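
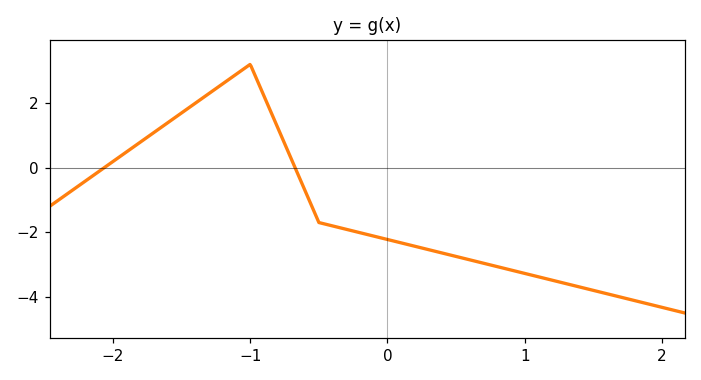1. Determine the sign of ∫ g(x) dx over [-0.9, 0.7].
negative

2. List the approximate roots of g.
-2.06, -0.673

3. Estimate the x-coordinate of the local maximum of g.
-1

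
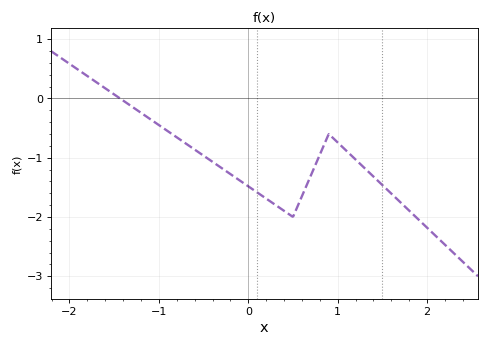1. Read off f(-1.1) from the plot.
-0.3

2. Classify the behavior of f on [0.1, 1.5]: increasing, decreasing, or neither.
neither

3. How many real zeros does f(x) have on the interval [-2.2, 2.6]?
1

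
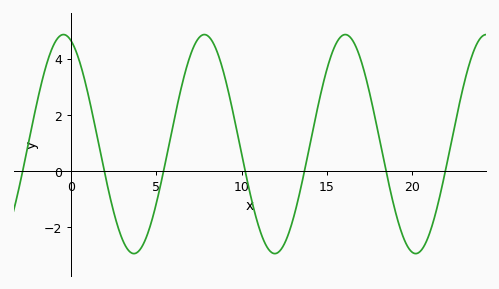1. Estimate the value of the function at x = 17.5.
2.81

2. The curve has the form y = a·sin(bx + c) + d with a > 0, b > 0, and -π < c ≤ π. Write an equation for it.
y = 3.89sin(0.76x + 1.91) + 0.96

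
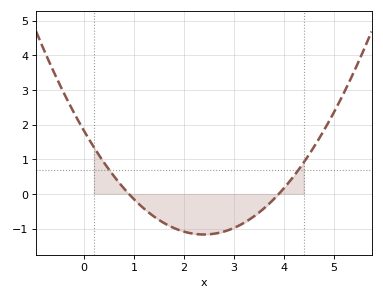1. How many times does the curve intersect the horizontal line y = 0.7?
2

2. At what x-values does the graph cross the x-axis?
0.9, 3.9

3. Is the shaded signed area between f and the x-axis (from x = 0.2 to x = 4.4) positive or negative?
negative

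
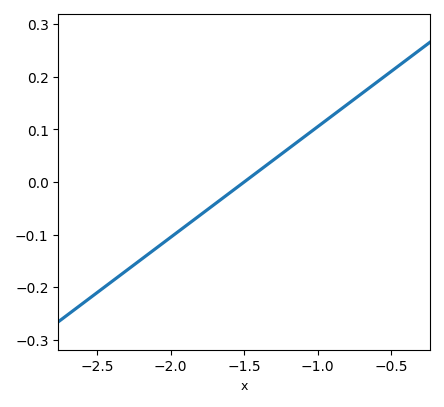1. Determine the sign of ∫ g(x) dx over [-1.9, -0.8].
positive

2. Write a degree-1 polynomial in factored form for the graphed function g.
y = 0.21(x + 1.5)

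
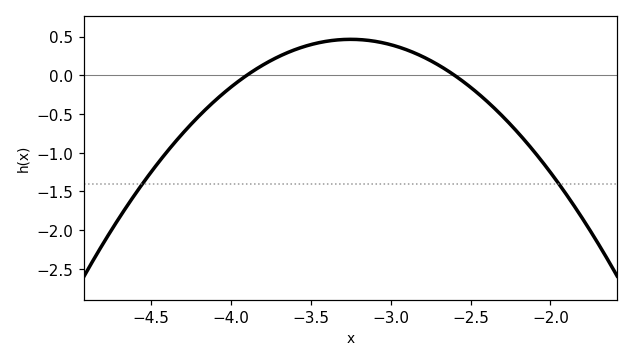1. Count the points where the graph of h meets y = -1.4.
2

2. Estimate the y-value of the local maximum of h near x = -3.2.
0.465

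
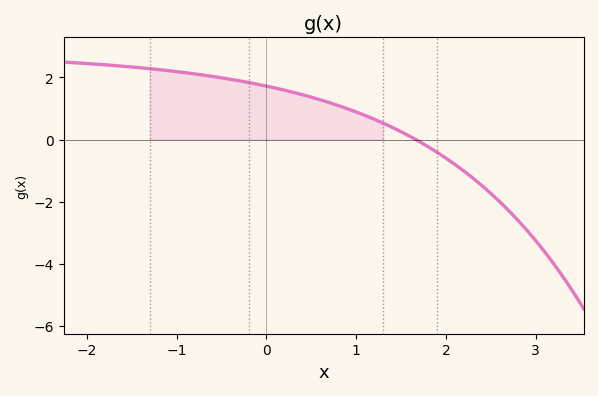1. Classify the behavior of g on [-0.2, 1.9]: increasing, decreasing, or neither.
decreasing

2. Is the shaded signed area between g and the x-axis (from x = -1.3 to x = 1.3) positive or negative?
positive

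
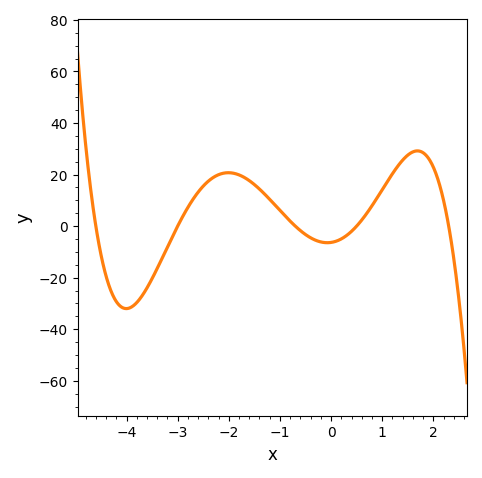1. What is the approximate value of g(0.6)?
2.36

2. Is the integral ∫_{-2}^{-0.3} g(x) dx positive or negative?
positive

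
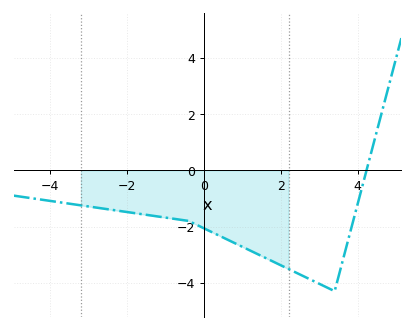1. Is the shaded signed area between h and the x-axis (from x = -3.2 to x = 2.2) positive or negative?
negative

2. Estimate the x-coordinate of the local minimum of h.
3.4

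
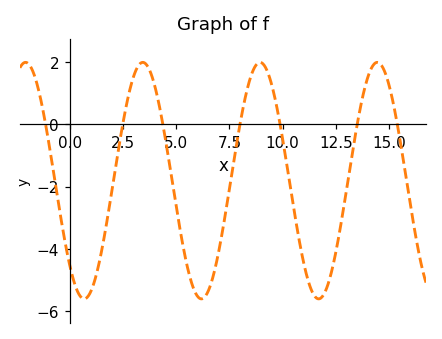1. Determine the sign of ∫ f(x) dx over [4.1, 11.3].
negative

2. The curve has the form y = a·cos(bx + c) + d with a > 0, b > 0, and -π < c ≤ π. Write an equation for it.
y = 3.81cos(1.14x + 2.37) - 1.81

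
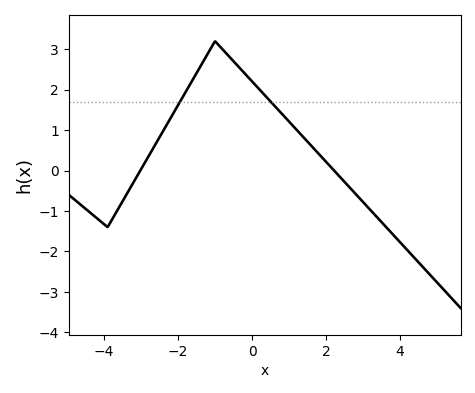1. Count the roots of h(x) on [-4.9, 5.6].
2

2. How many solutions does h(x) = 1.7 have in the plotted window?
2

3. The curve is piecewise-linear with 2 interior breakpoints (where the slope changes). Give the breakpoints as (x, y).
(-3.9, -1.4); (-1, 3.2)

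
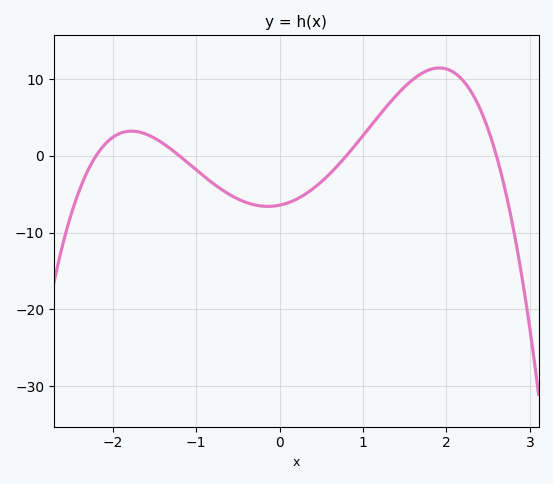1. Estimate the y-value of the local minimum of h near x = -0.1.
-6.58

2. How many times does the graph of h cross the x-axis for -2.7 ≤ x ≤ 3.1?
4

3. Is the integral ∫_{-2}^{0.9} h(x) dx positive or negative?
negative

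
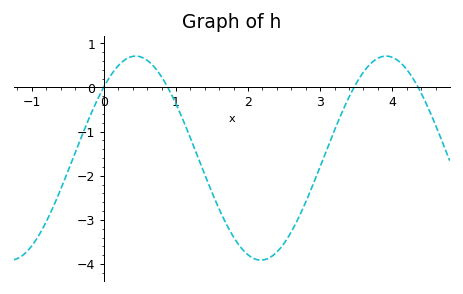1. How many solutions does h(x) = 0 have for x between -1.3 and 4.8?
4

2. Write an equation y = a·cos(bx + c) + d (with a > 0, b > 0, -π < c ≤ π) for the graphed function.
y = 2.31cos(1.8x - 0.8) - 1.6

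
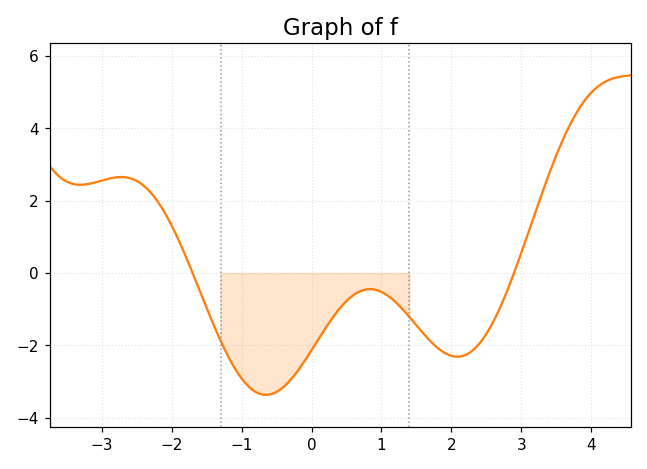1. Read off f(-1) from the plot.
-3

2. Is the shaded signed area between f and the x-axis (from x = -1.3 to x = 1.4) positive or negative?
negative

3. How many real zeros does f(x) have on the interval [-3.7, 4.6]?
2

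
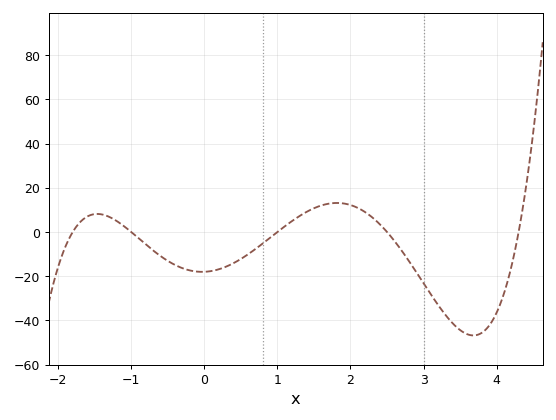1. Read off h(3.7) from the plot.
-46.7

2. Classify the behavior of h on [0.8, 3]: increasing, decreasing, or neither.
neither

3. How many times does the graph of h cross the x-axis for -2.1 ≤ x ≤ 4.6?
5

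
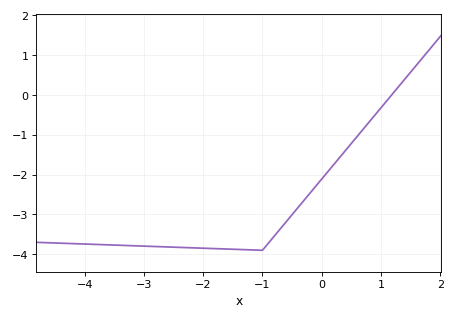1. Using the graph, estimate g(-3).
-3.8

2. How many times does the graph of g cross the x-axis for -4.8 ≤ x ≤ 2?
1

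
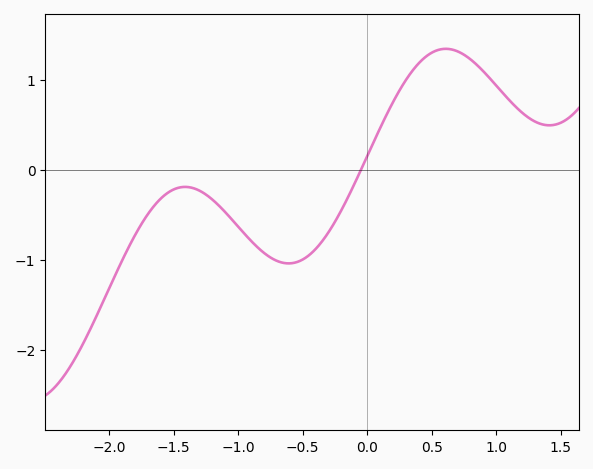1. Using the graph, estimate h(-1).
-0.6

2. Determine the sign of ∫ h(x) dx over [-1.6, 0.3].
negative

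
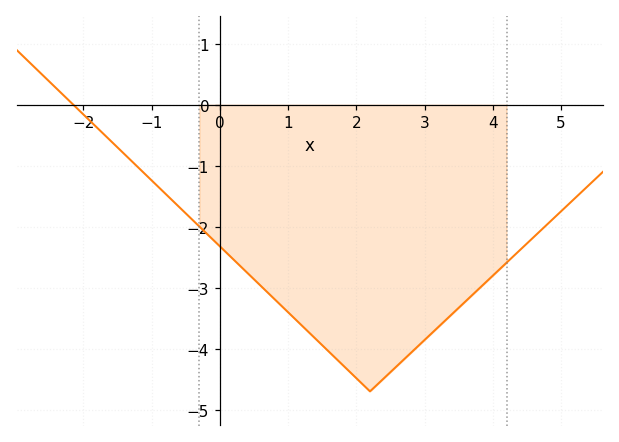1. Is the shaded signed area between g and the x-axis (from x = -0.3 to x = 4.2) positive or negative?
negative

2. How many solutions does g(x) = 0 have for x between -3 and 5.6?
1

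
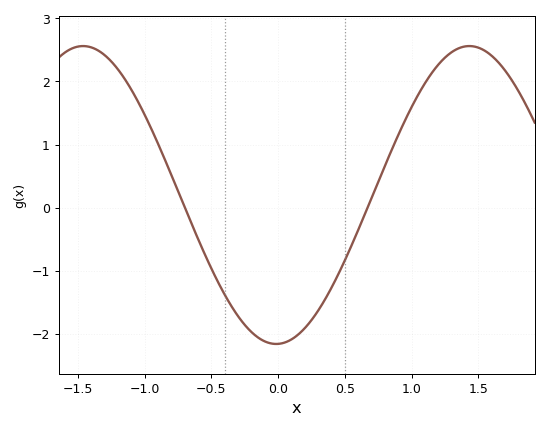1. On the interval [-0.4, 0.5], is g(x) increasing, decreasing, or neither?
neither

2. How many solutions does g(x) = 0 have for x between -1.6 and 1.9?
2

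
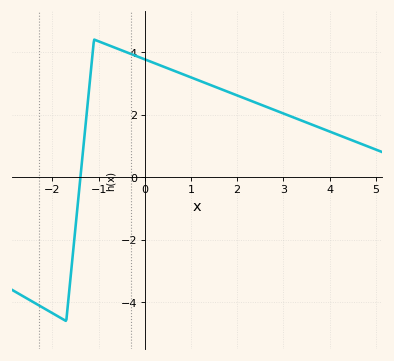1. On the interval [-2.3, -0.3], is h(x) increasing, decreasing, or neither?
neither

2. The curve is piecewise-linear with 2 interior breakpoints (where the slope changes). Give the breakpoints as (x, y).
(-1.7, -4.6); (-1.1, 4.4)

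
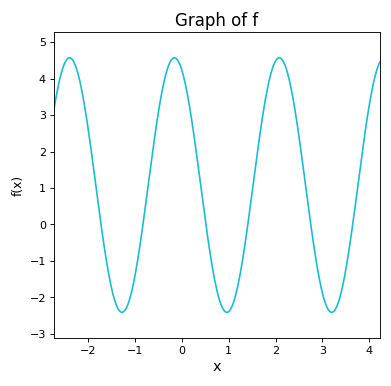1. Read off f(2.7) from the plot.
0.474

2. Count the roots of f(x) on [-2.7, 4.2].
6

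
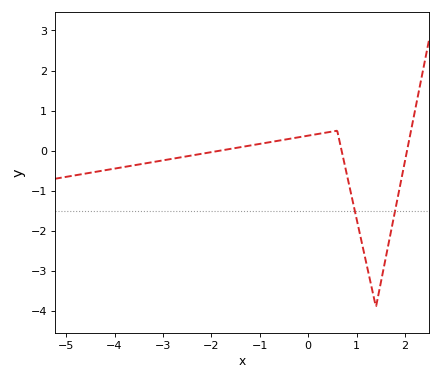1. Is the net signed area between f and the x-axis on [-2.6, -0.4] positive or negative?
positive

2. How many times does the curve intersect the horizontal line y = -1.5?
2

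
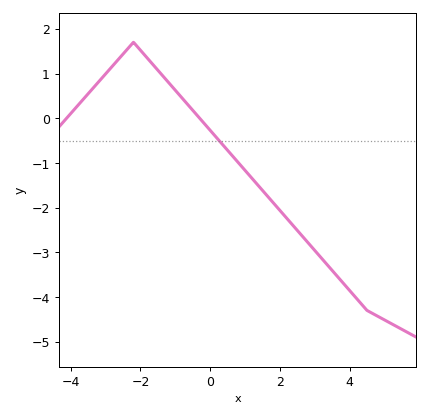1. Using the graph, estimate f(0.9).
-1.1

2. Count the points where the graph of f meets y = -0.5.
1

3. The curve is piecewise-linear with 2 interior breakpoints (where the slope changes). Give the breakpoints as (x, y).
(-2.2, 1.7); (4.5, -4.3)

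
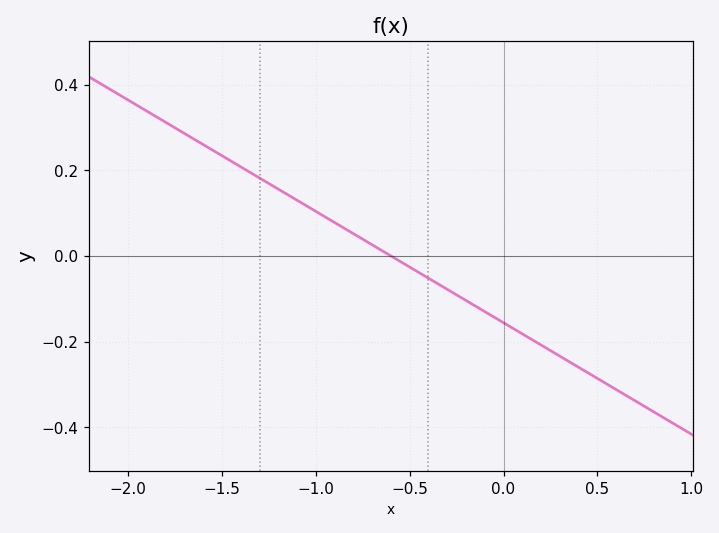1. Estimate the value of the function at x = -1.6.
0.26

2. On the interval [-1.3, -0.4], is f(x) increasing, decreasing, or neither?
decreasing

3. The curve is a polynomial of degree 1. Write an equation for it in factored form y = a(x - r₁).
y = -0.26(x + 0.6)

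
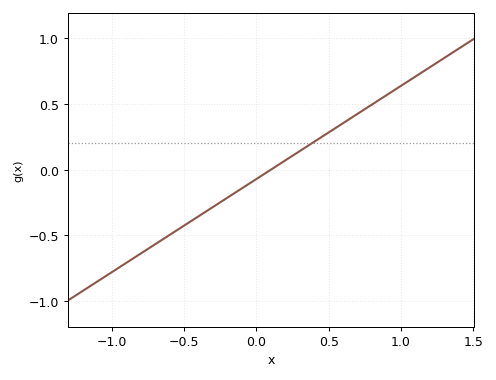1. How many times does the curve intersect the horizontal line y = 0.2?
1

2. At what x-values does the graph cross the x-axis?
0.1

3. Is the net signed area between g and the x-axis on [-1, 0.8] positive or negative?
negative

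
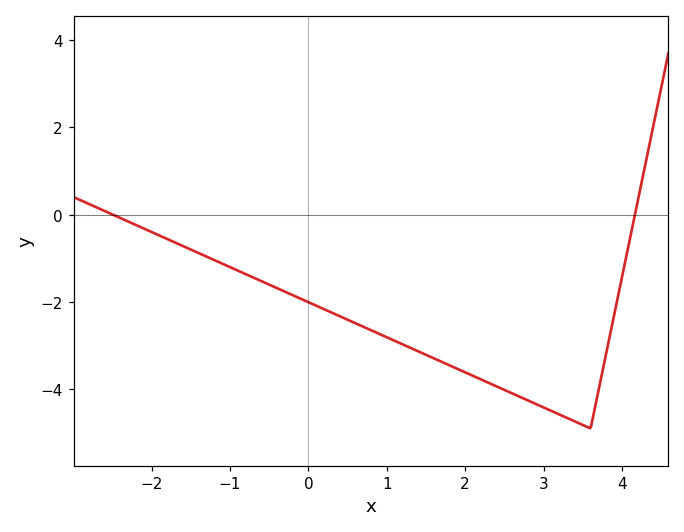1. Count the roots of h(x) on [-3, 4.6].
2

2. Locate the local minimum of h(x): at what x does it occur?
3.6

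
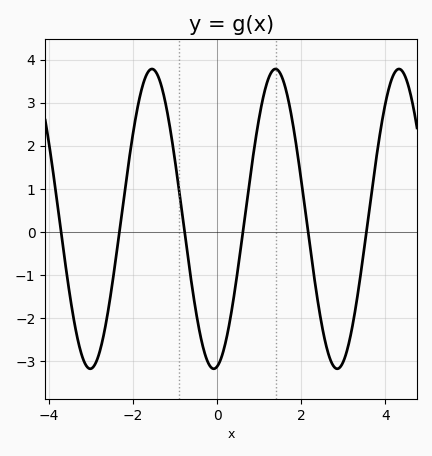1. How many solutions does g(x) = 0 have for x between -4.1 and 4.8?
6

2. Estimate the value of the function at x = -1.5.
3.76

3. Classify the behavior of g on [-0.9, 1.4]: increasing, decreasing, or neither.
neither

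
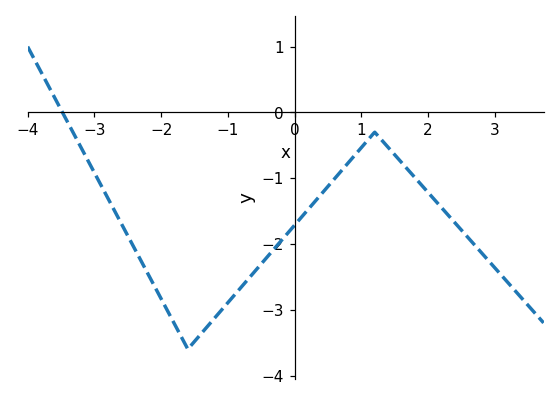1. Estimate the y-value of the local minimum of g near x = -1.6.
-3.6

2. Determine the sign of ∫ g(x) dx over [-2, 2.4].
negative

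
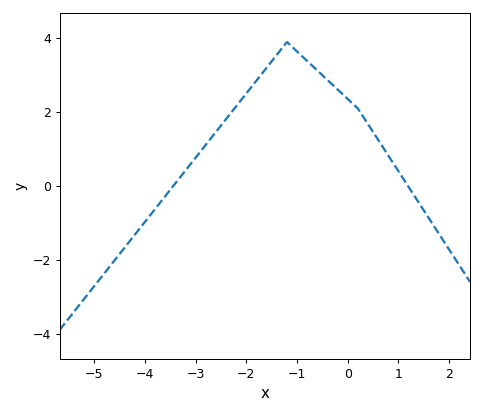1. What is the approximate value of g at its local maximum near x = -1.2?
3.8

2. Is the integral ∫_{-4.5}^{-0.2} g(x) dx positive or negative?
positive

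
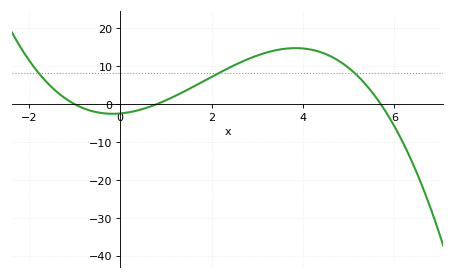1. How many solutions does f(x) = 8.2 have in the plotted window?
3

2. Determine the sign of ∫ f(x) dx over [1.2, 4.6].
positive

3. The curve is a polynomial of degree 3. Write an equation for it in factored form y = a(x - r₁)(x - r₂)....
y = -0.54(x + 1)(x - 0.8)(x - 5.7)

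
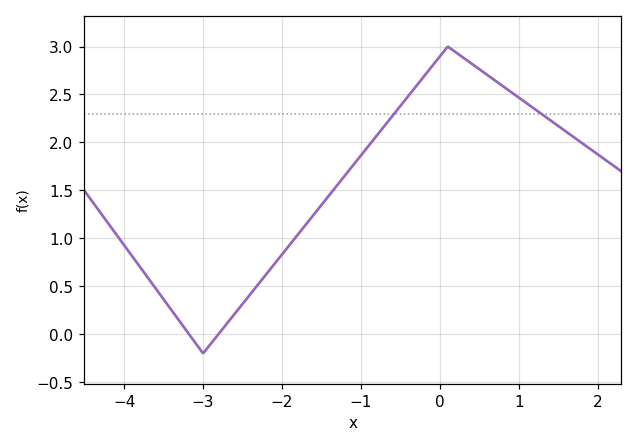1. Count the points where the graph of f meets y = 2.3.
2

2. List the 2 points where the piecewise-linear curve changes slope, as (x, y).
(-3, -0.2); (0.1, 3)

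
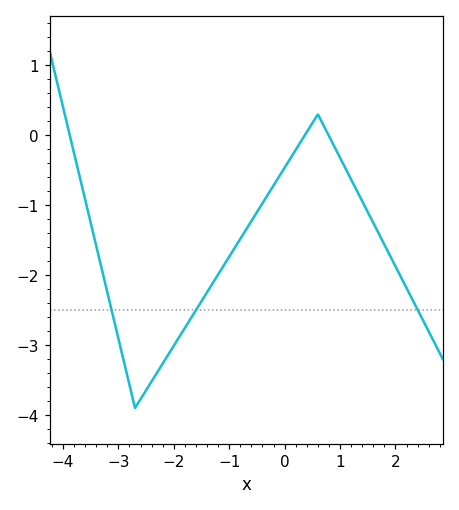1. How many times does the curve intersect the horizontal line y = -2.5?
3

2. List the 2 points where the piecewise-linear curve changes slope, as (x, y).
(-2.7, -3.9); (0.6, 0.3)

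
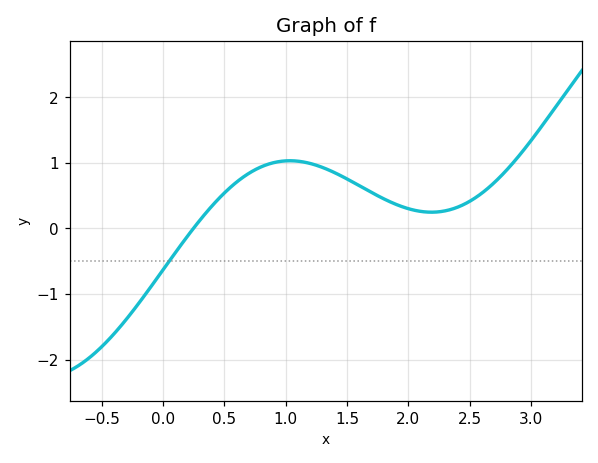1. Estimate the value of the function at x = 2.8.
0.9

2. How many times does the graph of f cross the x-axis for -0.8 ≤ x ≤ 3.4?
1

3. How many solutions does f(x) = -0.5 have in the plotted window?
1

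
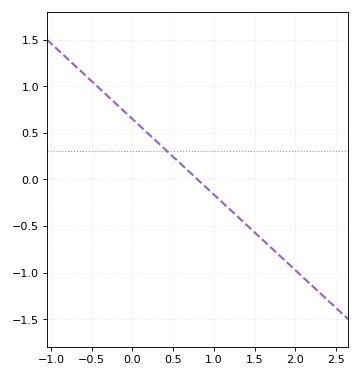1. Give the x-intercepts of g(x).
0.8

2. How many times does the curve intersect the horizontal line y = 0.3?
1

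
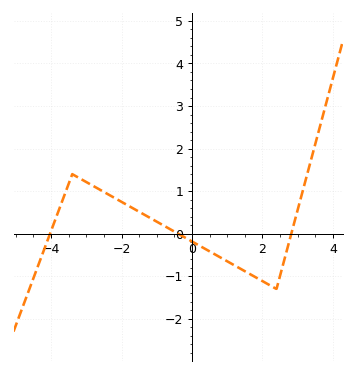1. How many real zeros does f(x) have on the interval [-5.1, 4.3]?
3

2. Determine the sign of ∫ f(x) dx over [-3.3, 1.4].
positive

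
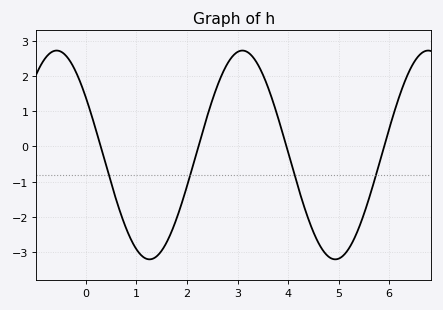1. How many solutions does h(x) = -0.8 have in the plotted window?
4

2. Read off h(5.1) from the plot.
-3.1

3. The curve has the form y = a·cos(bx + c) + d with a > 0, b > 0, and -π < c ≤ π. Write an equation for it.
y = 2.96cos(1.7x + 0.99) - 0.24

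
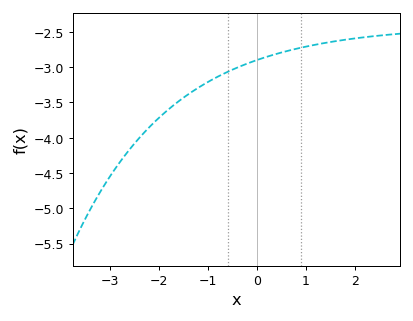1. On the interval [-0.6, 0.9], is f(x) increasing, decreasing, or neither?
increasing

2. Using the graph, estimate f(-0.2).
-2.95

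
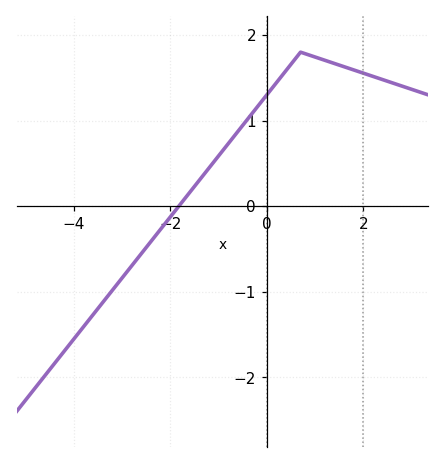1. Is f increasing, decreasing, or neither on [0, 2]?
neither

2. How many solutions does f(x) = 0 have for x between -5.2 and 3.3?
1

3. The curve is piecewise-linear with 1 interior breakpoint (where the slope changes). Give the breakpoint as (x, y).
(0.7, 1.8)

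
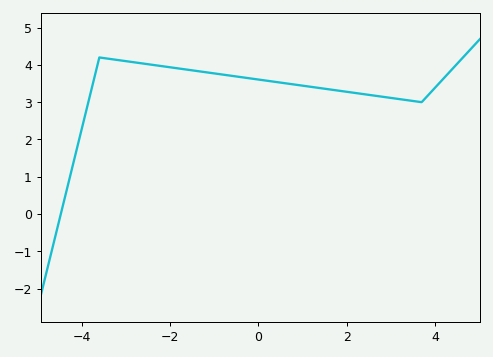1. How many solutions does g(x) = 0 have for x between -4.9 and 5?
1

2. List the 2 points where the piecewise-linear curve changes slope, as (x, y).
(-3.6, 4.2); (3.7, 3)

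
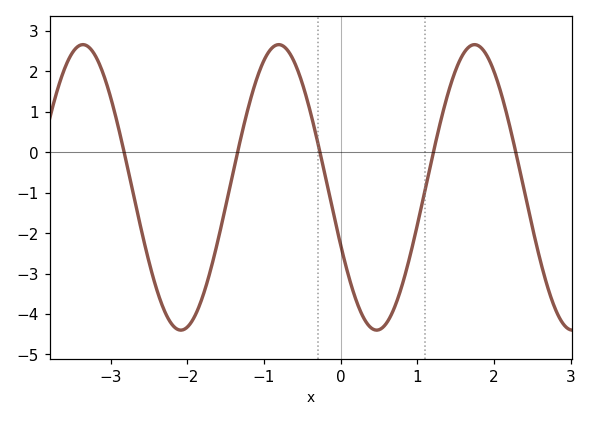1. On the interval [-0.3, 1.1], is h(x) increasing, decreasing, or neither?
neither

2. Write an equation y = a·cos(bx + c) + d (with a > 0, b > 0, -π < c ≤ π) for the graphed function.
y = 3.53cos(2.46x + 1.98) - 0.87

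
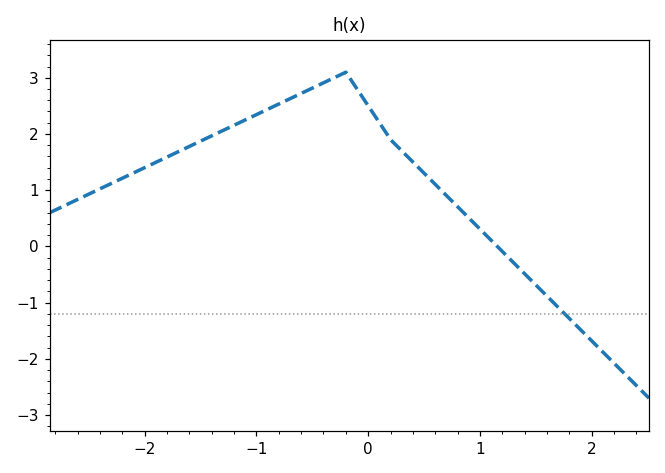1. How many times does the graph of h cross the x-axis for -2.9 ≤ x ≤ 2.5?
1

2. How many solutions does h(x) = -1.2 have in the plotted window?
1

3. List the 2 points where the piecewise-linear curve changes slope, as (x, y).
(-0.2, 3.1); (0.2, 1.9)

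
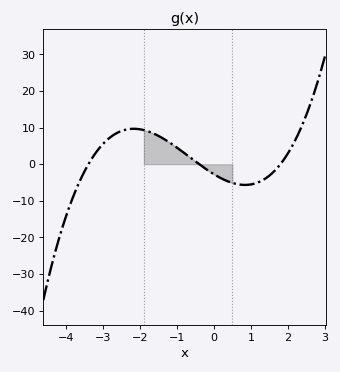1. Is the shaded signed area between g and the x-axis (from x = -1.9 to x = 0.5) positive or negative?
positive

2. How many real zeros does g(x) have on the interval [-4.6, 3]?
3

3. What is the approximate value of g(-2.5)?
9.1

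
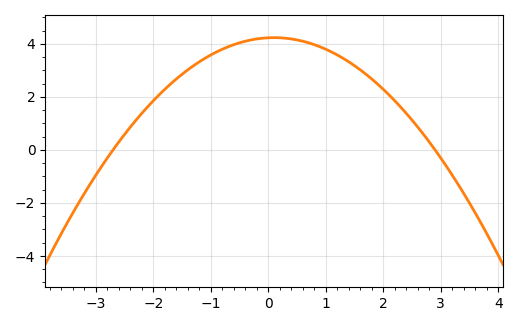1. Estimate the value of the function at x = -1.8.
2.2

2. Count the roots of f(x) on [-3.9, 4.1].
2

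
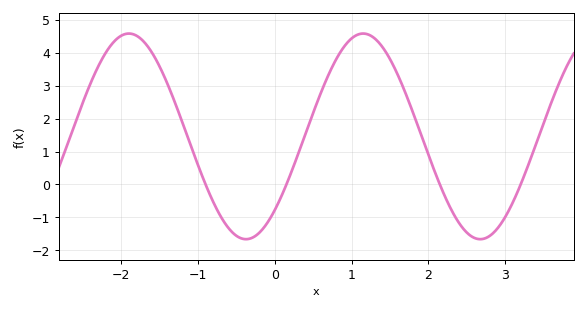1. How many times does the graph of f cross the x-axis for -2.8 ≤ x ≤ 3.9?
4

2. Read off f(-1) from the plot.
0.591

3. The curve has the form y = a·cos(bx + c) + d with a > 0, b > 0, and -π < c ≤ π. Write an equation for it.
y = 3.12cos(2.06x - 2.37) + 1.46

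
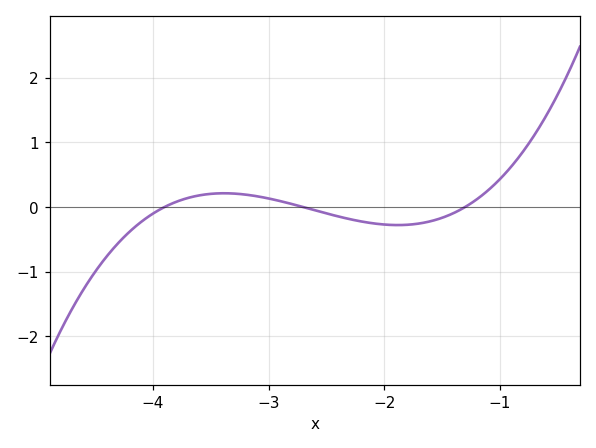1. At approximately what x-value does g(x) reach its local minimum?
-1.9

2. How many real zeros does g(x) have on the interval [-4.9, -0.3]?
3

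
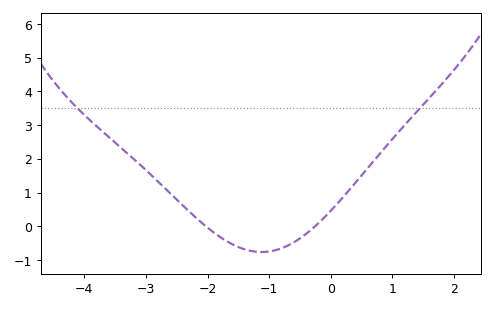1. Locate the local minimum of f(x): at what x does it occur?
-1.12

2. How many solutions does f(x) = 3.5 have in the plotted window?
2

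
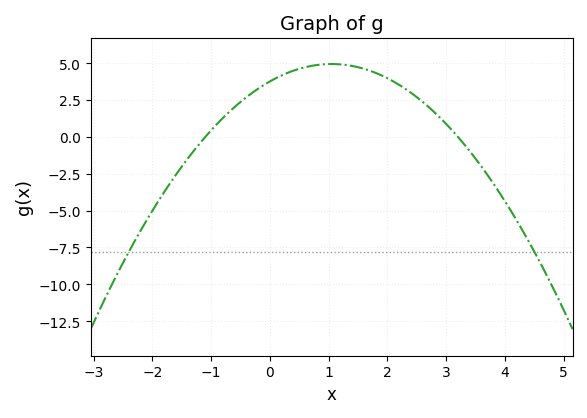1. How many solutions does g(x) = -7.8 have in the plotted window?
2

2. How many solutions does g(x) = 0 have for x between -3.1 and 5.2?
2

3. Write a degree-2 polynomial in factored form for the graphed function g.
y = -1.07(x + 1.1)(x - 3.2)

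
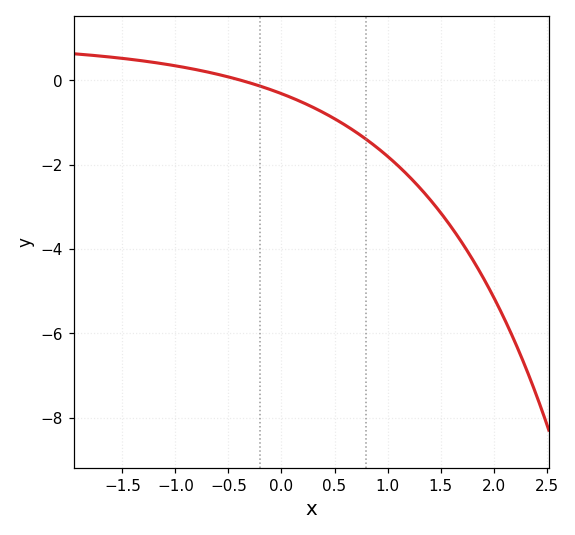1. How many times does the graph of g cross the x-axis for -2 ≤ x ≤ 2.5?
1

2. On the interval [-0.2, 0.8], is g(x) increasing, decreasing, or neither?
decreasing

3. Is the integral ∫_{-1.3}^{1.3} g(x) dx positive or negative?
negative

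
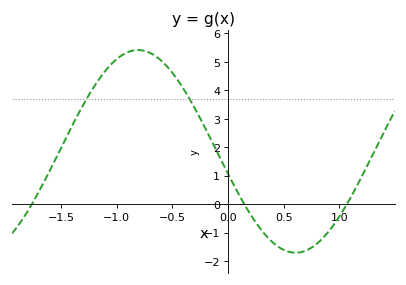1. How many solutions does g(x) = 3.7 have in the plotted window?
2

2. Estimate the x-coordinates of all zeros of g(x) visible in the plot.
-1.75, 0.15, 1.05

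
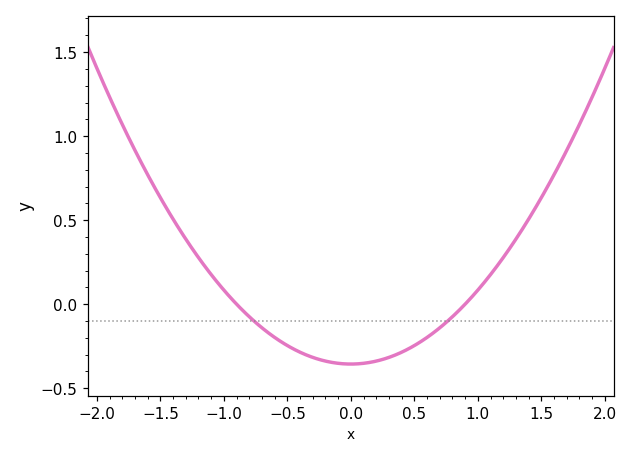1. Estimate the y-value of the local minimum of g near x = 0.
-0.356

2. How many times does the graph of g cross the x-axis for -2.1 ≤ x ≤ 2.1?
2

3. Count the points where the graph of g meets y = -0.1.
2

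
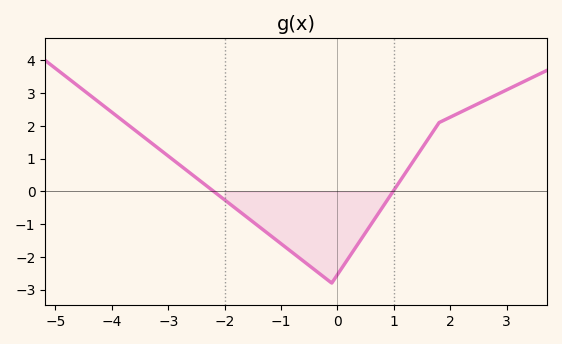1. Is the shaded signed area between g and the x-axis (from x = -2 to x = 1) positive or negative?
negative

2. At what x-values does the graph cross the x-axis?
-2.19, 0.986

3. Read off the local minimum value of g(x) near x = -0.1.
-2.8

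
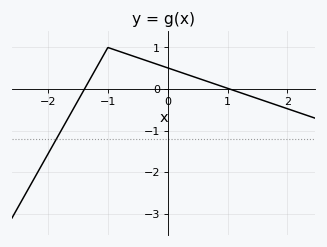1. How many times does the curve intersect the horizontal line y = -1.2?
1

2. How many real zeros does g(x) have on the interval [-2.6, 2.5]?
2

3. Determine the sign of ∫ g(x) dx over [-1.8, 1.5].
positive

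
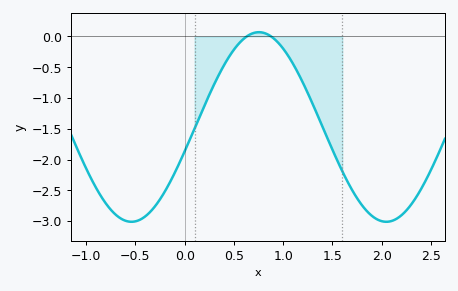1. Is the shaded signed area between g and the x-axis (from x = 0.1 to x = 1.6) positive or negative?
negative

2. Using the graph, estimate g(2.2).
-2.9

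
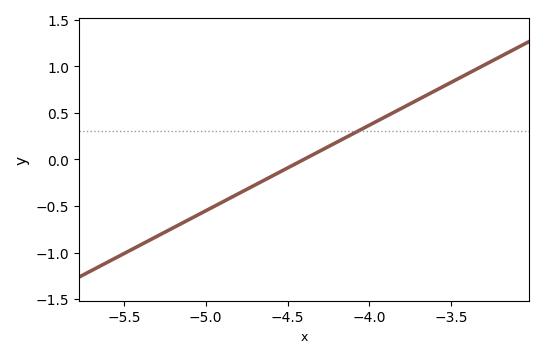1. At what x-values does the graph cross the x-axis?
-4.4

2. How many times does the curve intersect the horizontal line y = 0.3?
1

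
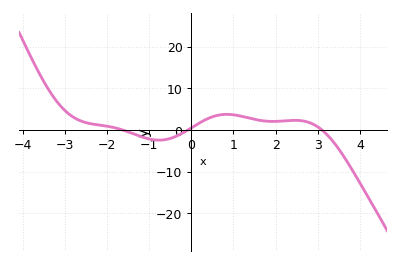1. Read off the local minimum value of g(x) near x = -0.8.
-2.44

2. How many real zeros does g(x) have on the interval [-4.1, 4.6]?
3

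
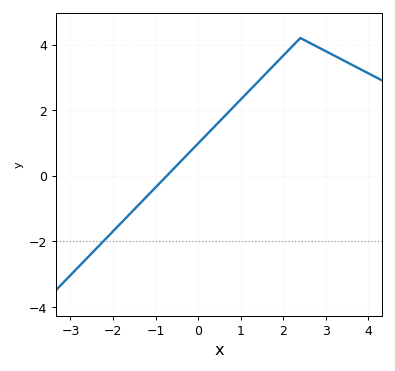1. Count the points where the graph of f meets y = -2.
1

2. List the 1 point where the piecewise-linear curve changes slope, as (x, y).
(2.4, 4.2)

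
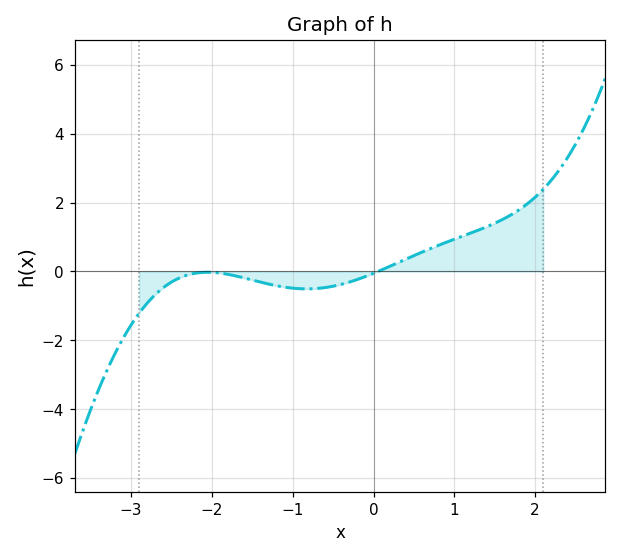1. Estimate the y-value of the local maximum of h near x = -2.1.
0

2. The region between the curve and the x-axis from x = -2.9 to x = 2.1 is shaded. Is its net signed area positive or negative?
positive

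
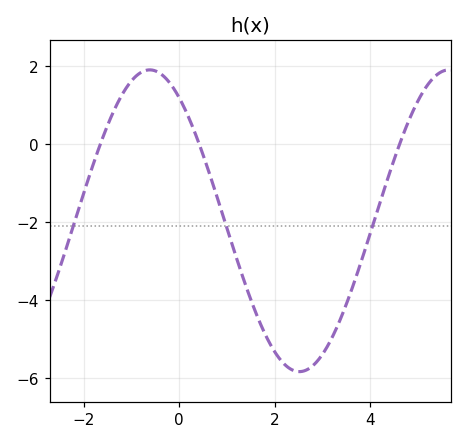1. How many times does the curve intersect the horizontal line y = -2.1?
3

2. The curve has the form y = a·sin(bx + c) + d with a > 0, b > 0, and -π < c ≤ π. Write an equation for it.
y = 3.86sin(1x + 2.19) - 1.97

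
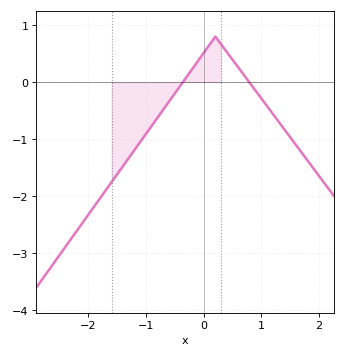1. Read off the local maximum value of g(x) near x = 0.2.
0.8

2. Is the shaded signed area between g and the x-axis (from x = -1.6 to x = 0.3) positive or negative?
negative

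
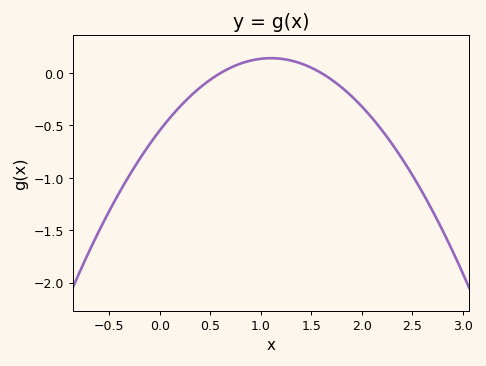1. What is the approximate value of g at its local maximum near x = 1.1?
0.143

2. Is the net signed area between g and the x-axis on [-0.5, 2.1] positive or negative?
negative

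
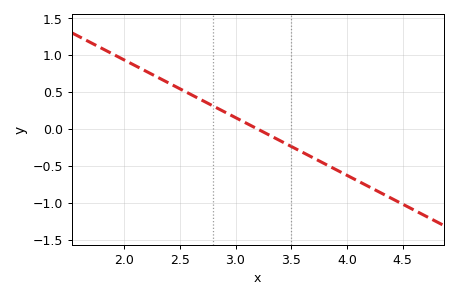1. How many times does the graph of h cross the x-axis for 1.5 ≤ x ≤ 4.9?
1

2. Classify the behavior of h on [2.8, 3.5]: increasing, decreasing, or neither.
decreasing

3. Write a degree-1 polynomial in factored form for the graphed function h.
y = -0.78(x - 3.2)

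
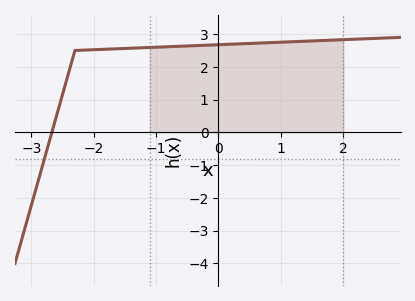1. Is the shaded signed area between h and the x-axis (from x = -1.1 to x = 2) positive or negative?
positive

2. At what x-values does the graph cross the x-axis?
-2.7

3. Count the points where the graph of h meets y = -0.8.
1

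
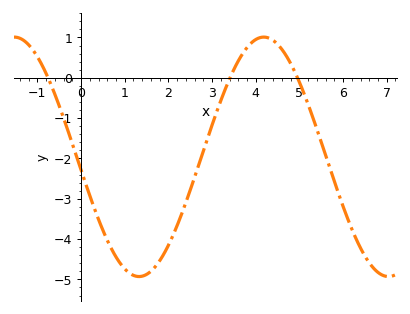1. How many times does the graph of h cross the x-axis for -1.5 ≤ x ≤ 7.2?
3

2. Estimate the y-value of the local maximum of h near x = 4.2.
1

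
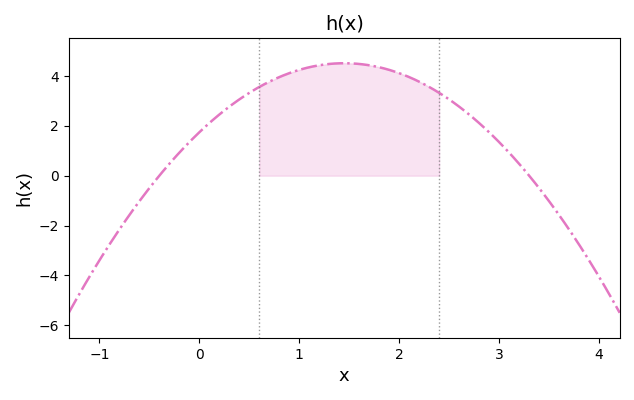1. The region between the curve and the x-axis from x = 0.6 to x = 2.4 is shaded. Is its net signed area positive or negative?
positive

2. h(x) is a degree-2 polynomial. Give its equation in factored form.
y = -1.32(x + 0.4)(x - 3.3)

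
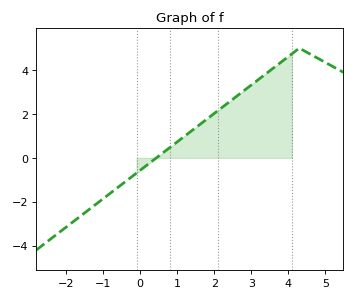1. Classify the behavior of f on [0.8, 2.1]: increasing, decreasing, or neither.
increasing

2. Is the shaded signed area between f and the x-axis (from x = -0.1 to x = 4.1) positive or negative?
positive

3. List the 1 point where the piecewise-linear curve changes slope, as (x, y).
(4.3, 5)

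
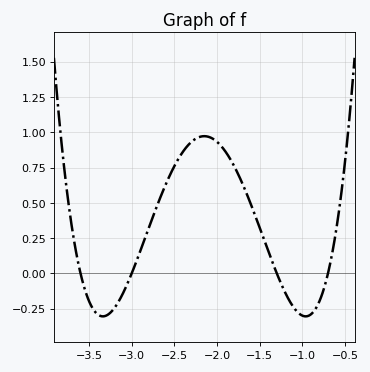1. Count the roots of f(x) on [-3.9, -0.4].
4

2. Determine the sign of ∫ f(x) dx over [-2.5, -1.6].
positive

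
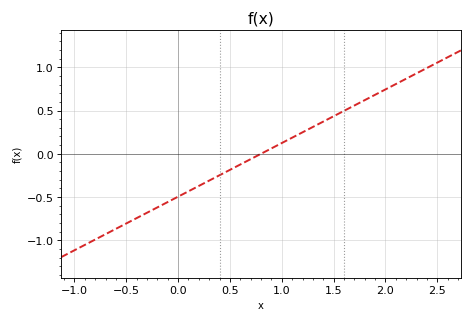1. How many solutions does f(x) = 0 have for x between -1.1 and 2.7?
1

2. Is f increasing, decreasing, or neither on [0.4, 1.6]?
increasing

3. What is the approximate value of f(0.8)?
0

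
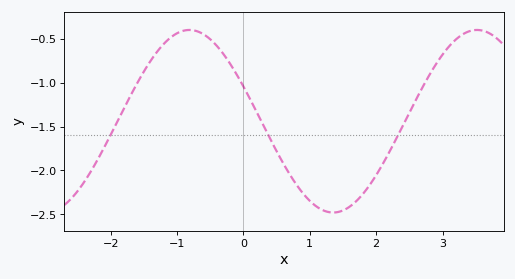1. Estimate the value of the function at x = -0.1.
-0.91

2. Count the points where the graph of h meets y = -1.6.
3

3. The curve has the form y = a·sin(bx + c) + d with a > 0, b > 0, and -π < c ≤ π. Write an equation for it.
y = 1.04sin(1.45x + 2.75) - 1.44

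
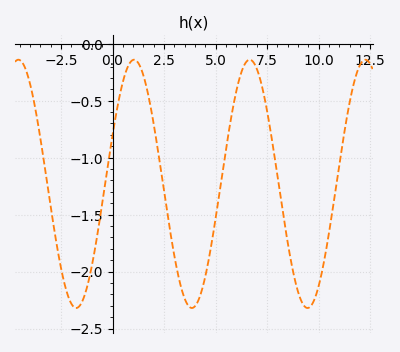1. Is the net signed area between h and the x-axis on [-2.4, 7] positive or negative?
negative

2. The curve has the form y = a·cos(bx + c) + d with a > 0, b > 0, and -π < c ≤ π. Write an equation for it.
y = 1.09cos(1.1x - 1.2) - 1.23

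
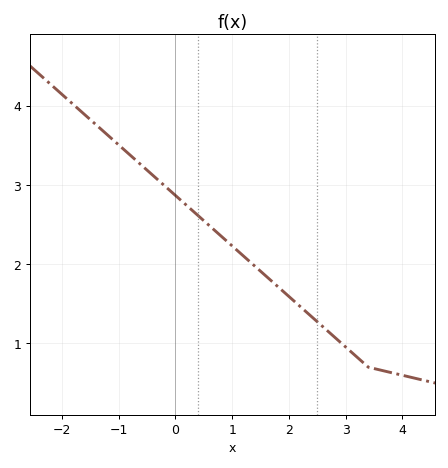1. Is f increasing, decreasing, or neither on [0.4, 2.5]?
decreasing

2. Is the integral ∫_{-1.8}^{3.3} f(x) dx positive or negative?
positive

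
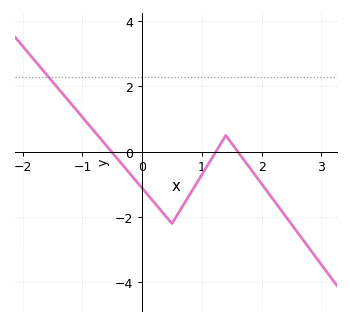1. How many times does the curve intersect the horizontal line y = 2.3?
1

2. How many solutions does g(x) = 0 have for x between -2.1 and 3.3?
3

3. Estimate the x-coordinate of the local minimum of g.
0.499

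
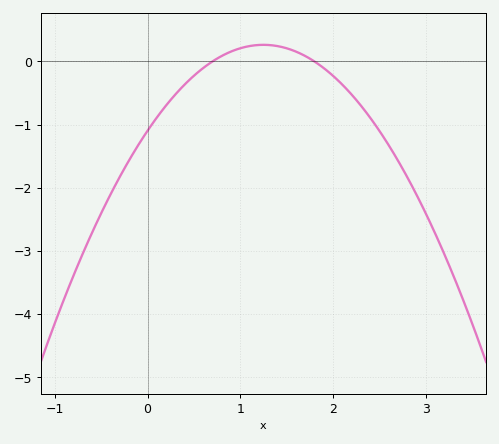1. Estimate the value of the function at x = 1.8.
0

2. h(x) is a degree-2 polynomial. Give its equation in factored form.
y = -0.87(x - 0.7)(x - 1.8)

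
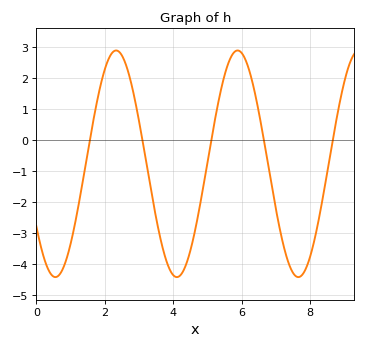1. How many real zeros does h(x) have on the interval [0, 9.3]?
5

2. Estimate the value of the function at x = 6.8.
-0.988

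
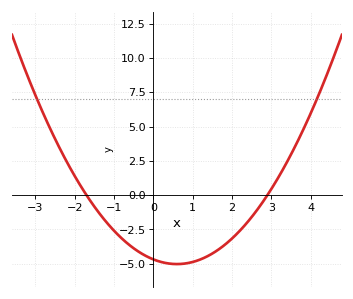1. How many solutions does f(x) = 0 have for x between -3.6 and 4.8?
2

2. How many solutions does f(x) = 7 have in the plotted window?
2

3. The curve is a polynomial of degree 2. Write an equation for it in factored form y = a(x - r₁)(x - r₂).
y = 0.95(x + 1.7)(x - 2.9)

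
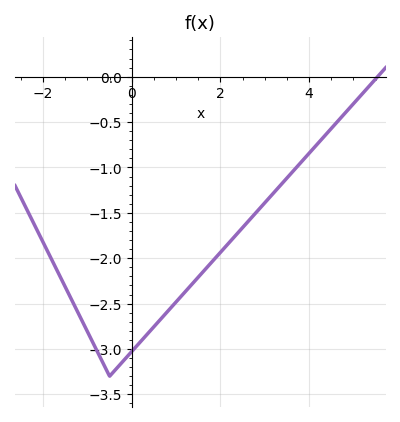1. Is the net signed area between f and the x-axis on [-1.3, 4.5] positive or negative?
negative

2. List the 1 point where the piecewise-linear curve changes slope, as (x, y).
(-0.5, -3.3)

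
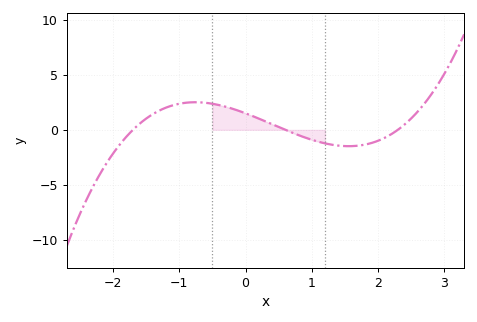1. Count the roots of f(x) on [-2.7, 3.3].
3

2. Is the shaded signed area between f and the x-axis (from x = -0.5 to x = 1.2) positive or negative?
positive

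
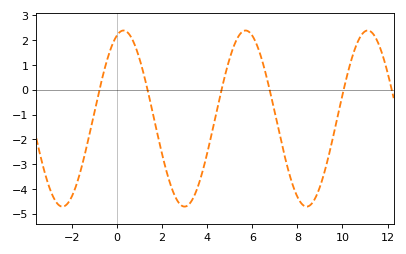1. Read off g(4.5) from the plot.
-0.5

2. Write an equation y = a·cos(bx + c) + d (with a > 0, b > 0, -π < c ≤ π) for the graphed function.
y = 3.55cos(1.2x - 0.33) - 1.16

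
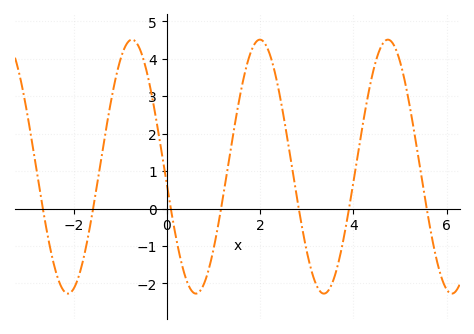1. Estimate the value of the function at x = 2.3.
3.7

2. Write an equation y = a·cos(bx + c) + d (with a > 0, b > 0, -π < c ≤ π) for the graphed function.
y = 3.39cos(2.3x + 1.7) + 1.12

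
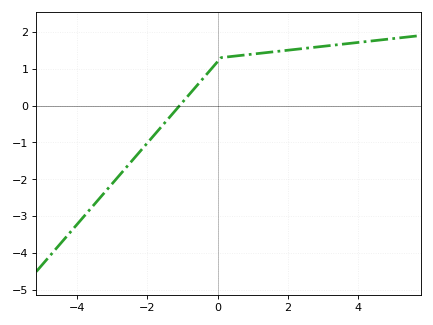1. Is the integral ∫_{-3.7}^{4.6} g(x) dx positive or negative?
positive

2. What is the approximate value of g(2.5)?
1.6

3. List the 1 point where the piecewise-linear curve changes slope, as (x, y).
(0.1, 1.3)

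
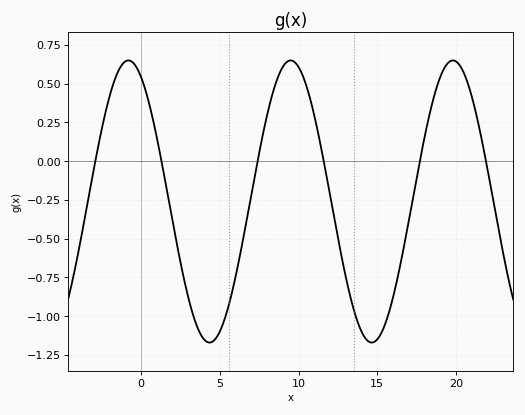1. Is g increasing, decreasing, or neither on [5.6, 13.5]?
neither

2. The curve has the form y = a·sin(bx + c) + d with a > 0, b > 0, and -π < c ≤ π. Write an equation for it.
y = 0.91sin(0.61x + 2.1) - 0.26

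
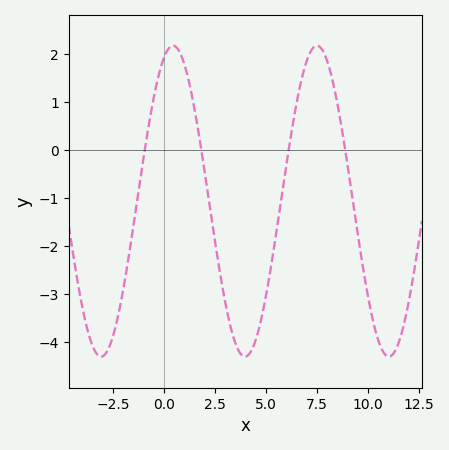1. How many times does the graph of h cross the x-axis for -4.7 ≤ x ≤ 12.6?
4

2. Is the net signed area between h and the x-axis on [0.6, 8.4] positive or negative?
negative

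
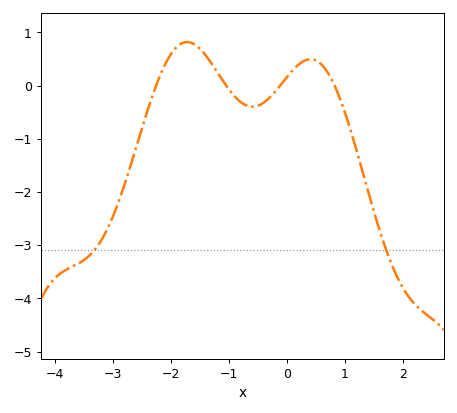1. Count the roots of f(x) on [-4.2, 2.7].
4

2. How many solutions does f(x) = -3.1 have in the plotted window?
2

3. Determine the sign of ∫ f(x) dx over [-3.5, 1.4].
negative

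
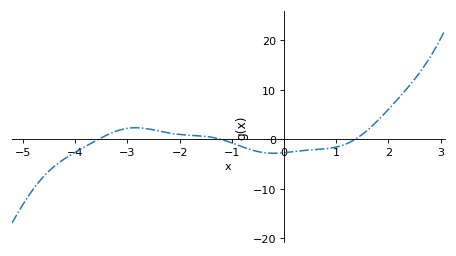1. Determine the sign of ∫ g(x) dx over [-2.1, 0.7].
negative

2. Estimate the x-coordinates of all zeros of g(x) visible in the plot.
-3.6, -1.2, 1.4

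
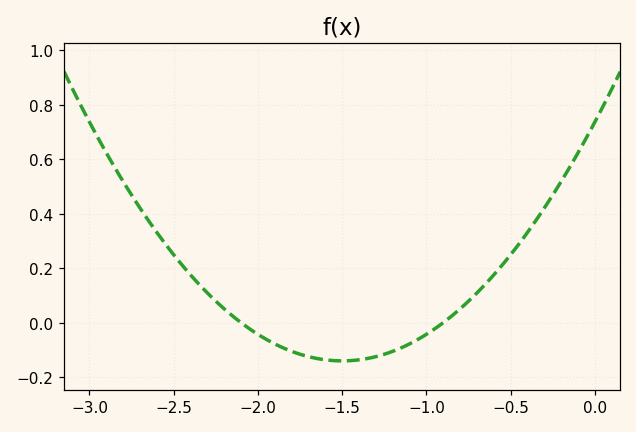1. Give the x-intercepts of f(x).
-2.1, -0.9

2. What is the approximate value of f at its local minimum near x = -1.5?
-0.14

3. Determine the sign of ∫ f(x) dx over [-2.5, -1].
negative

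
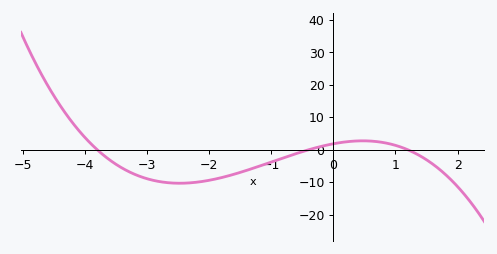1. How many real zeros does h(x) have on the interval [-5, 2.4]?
3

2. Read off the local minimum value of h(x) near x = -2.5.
-10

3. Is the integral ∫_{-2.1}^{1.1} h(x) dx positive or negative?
negative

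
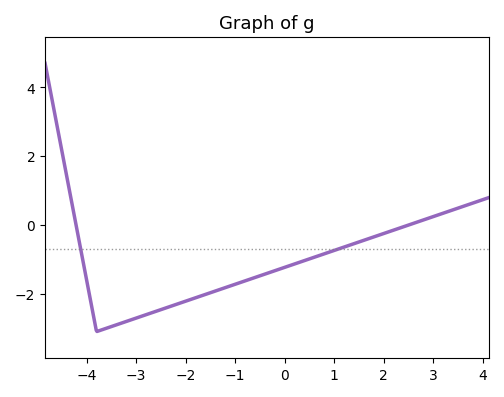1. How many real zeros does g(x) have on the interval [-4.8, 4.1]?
2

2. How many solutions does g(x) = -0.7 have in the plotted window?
2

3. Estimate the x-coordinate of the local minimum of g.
-3.8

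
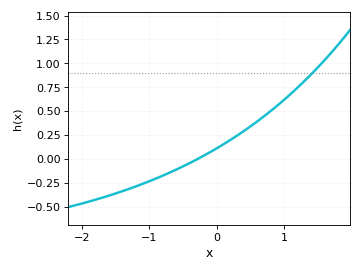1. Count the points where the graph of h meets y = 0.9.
1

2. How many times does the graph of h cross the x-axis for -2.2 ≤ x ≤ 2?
1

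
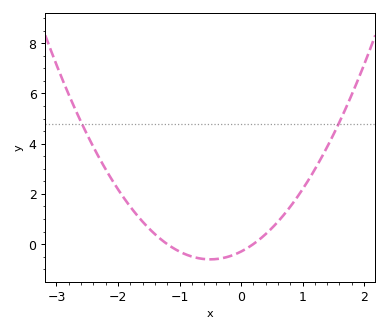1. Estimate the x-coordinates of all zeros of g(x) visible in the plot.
-1.2, 0.2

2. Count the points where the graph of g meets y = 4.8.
2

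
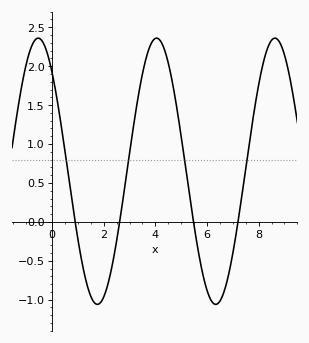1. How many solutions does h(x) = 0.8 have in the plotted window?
4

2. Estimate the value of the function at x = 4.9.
1.32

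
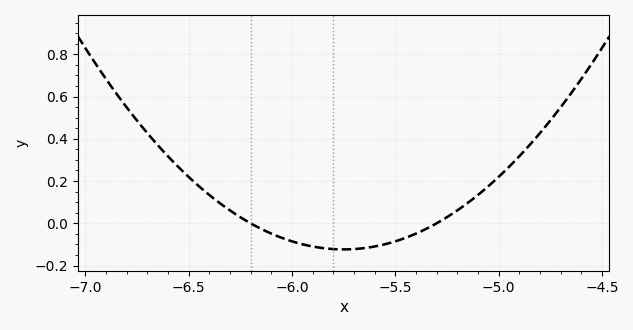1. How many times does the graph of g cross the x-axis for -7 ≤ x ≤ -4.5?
2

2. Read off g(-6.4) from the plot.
0.14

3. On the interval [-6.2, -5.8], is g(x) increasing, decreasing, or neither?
decreasing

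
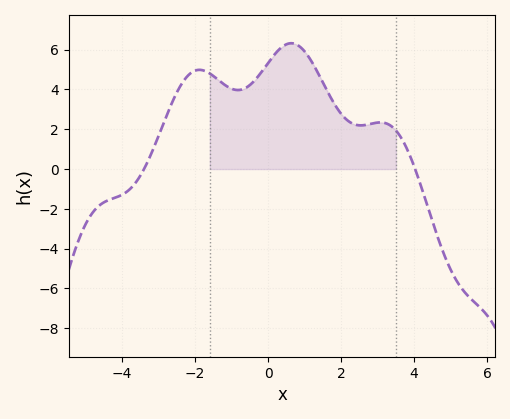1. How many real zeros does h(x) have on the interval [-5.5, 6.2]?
2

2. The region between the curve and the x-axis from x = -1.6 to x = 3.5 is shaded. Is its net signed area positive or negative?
positive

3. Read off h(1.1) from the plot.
5.66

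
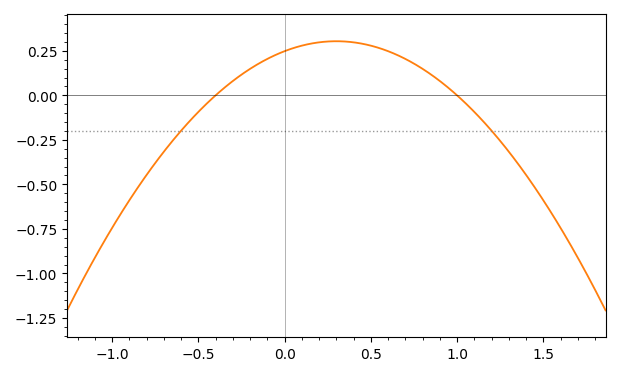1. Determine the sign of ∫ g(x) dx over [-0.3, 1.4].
positive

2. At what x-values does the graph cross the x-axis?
-0.4, 1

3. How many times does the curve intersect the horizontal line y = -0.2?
2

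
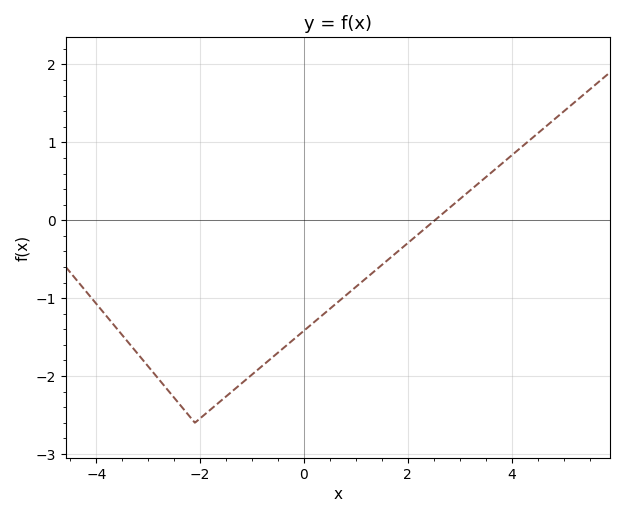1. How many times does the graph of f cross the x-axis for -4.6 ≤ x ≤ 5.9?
1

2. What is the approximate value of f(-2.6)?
-2.2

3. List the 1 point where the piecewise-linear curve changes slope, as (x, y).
(-2.1, -2.6)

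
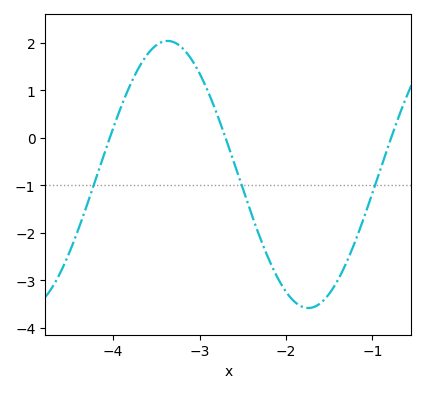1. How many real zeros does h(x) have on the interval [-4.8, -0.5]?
3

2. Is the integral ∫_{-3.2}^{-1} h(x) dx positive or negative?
negative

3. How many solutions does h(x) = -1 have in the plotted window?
3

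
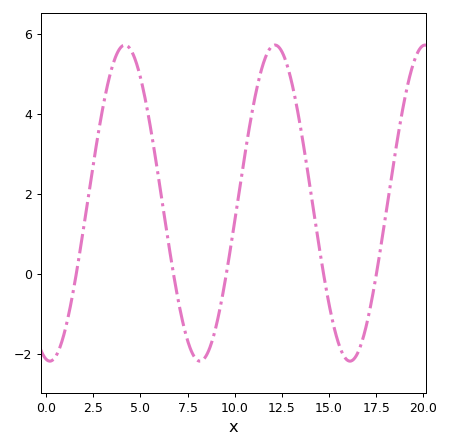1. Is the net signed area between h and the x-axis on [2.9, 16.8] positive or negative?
positive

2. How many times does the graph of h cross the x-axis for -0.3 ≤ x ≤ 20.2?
5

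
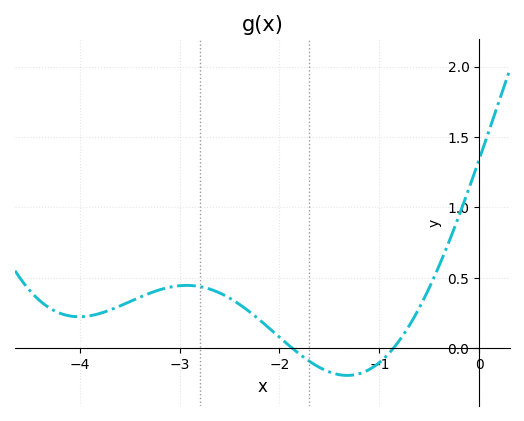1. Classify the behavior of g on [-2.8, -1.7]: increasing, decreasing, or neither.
decreasing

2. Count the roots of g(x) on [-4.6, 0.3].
2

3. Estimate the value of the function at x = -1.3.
-0.193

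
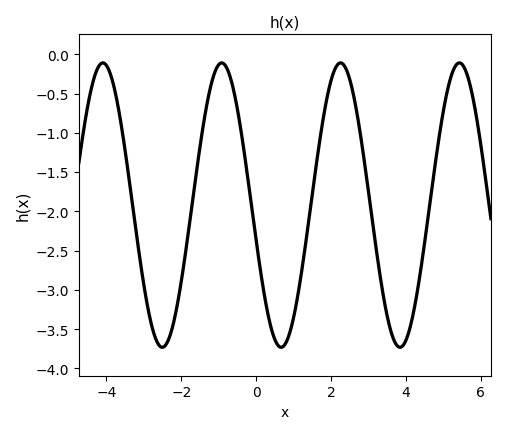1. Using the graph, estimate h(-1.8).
-2.25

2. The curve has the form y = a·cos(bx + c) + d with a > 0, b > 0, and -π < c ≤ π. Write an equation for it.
y = 1.81cos(2x + 1.8) - 1.92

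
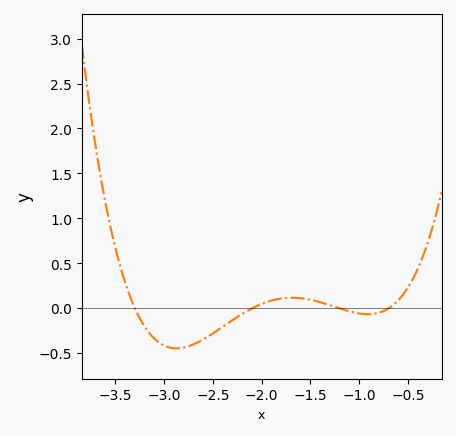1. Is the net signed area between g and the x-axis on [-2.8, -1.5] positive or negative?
negative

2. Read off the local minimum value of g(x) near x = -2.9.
-0.444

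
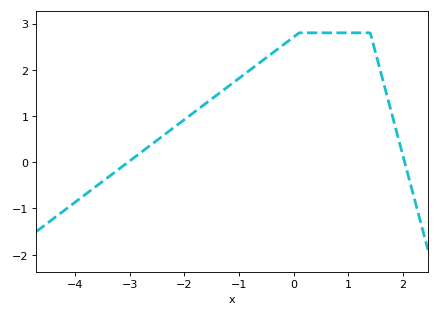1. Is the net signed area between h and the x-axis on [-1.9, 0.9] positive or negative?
positive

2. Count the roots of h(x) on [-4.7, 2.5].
2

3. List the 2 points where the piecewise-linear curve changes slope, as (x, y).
(0.1, 2.8); (1.4, 2.8)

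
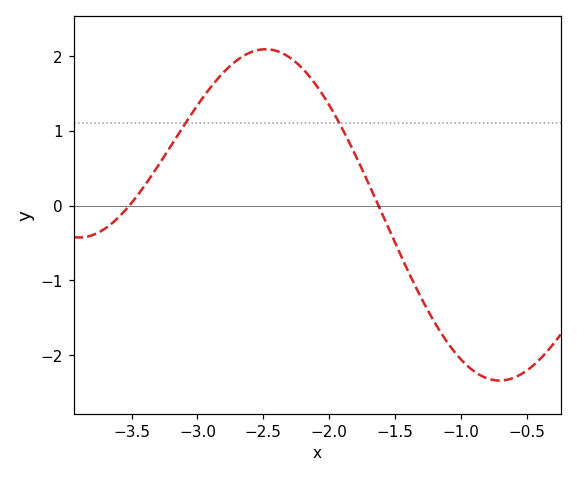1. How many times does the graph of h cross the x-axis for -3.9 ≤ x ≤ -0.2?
2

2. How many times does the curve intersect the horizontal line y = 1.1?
2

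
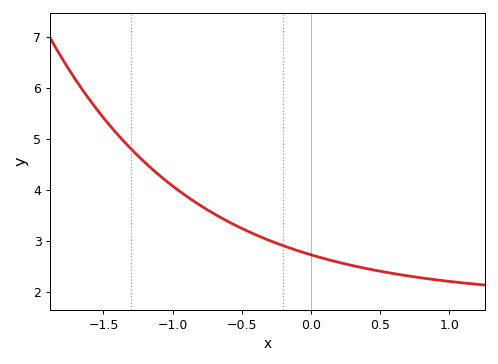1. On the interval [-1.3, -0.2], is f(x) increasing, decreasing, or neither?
decreasing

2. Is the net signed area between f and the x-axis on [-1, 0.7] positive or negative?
positive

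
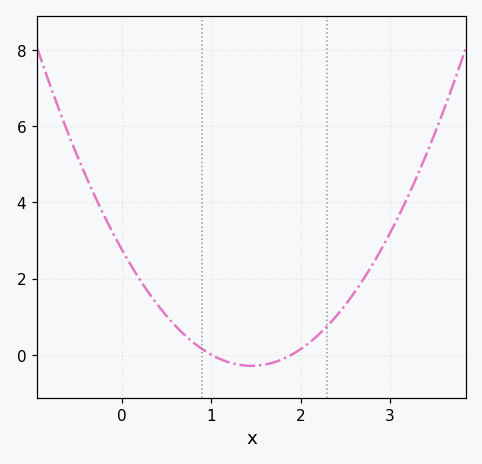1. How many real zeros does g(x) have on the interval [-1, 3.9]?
2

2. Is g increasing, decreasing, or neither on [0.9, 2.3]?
neither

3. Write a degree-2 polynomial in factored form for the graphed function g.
y = 1.45(x - 1)(x - 1.9)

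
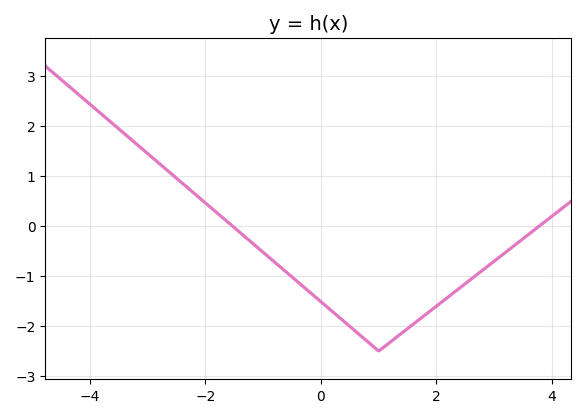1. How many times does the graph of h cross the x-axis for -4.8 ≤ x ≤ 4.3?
2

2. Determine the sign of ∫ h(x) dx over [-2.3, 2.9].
negative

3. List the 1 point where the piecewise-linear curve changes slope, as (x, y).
(1, -2.5)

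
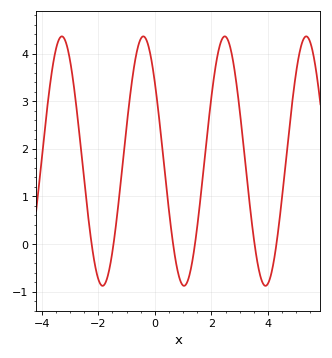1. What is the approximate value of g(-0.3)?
4.3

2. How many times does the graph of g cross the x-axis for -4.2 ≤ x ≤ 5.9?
6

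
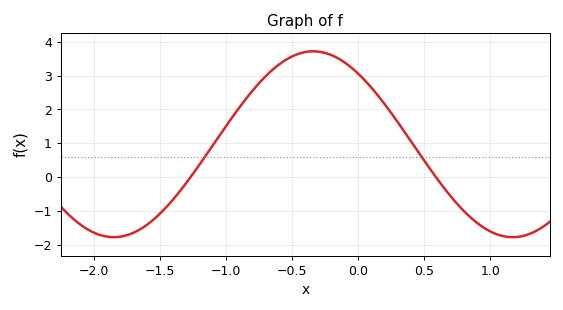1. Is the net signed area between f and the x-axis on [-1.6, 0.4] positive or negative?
positive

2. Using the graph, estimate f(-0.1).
3.4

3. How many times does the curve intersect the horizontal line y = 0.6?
2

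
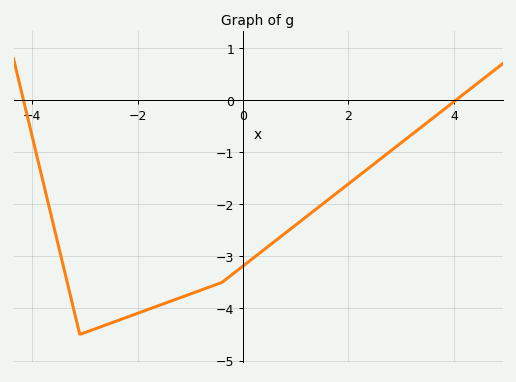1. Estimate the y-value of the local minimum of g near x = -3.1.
-4.5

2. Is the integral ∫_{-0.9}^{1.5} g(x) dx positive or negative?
negative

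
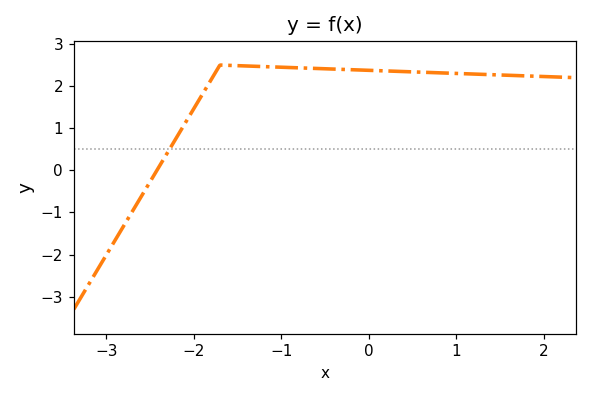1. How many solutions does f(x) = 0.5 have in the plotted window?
1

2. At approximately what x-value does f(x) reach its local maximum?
-1.7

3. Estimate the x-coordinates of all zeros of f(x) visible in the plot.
-2.42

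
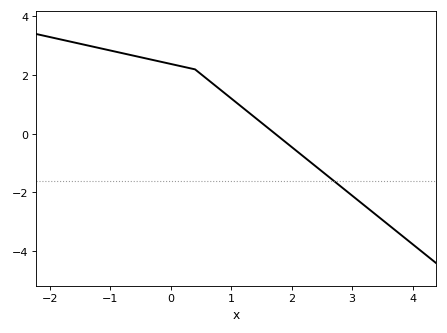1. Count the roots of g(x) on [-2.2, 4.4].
1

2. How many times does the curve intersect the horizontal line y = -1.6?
1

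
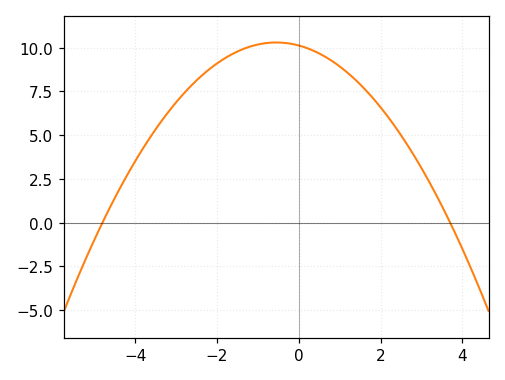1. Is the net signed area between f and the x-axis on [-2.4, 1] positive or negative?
positive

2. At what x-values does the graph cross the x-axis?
-4.8, 3.6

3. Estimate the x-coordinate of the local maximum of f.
-0.6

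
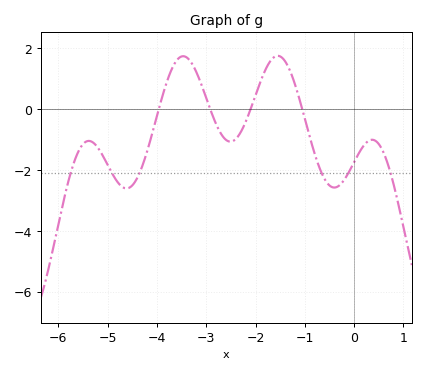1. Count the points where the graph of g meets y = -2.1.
6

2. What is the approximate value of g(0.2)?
-1.18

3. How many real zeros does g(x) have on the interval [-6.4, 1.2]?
4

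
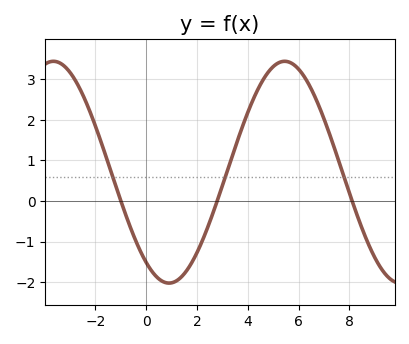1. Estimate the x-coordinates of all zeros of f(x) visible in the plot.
-1, 2.8, 8.2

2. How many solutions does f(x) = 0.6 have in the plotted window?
3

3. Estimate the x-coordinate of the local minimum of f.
1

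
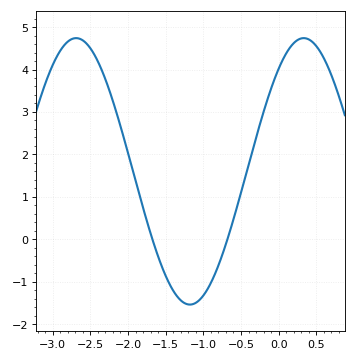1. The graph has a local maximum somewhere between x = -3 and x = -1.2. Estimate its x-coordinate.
-2.69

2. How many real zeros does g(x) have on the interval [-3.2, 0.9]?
2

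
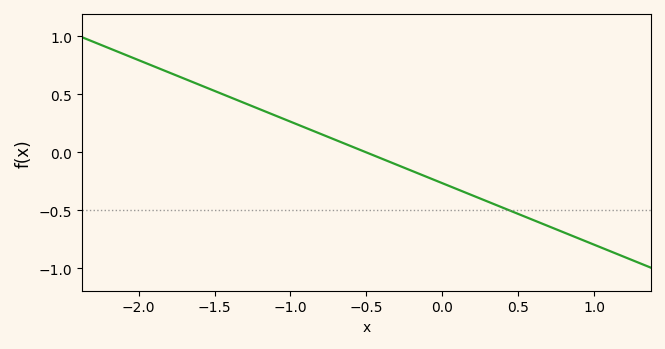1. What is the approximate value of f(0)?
-0.25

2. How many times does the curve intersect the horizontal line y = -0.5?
1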